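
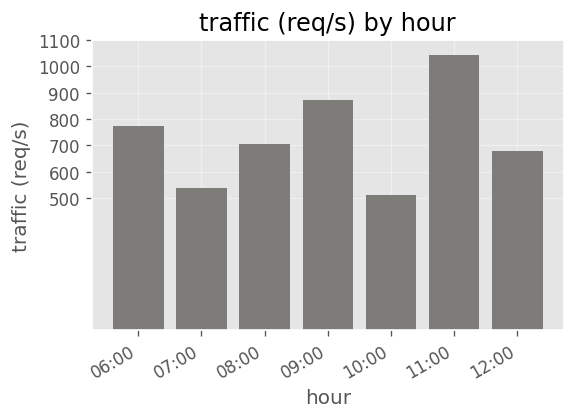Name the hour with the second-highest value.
09:00

Top 3: 11:00 ≈ 1000, 09:00 ≈ 900, 06:00 ≈ 800.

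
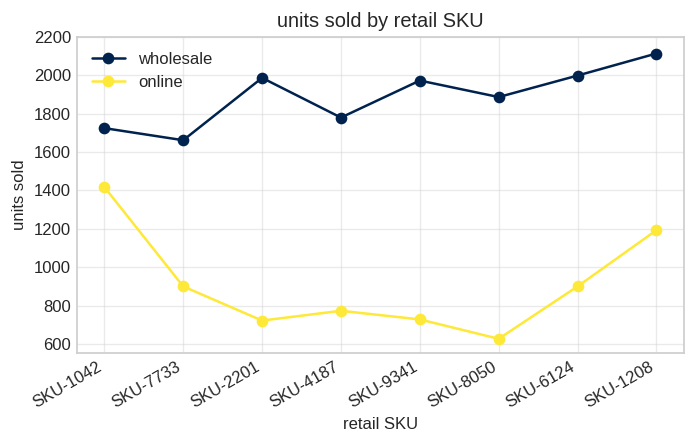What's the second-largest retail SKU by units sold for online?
Top 3 for online: SKU-1042 ≈ 1400, SKU-1208 ≈ 1200, SKU-6124 ≈ 800.

SKU-1208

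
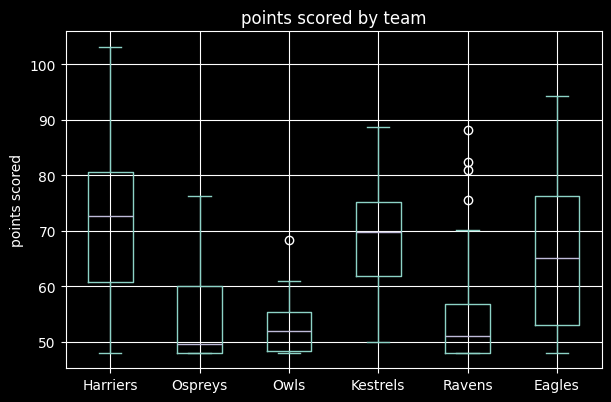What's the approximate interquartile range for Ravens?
≈ 8

Q3 ≈ 56, Q1 ≈ 48; IQR ≈ 8.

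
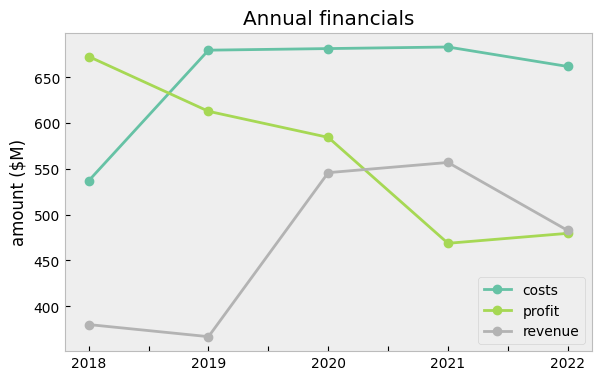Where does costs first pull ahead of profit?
2018: costs ≈ 550 vs profit ≈ 650 (not yet); 2019: costs ≈ 700 vs profit ≈ 600 (first crossover).

2019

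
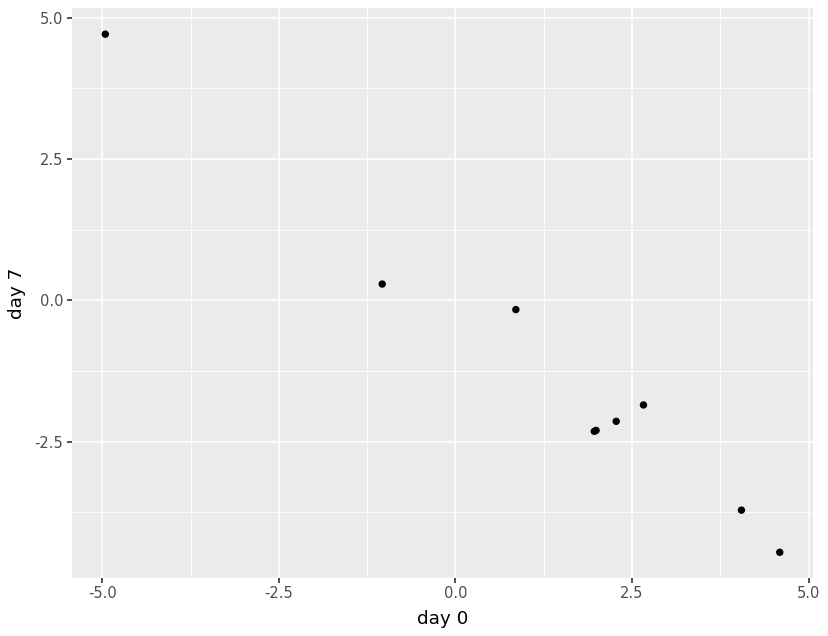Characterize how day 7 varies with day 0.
Points are negatively correlated; strong (|r| ≈ 1.0).

negative, strong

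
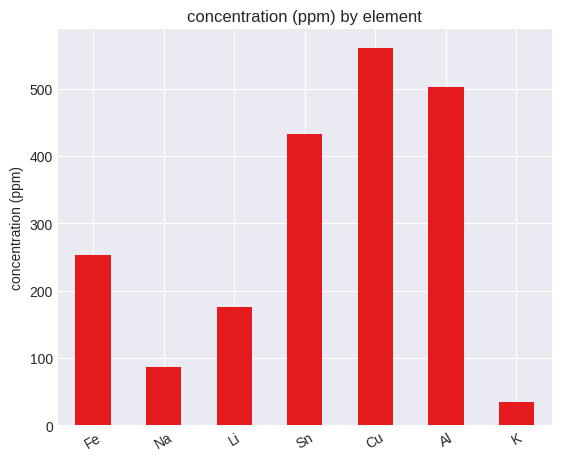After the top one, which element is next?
Al

Top 3: Cu ≈ 550, Al ≈ 500, Sn ≈ 450.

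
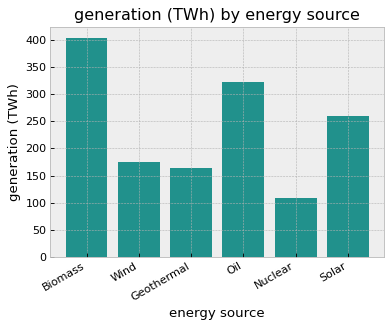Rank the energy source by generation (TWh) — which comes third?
Solar

Top 4: Biomass ≈ 400, Oil ≈ 300, Solar ≈ 250, Wind ≈ 200.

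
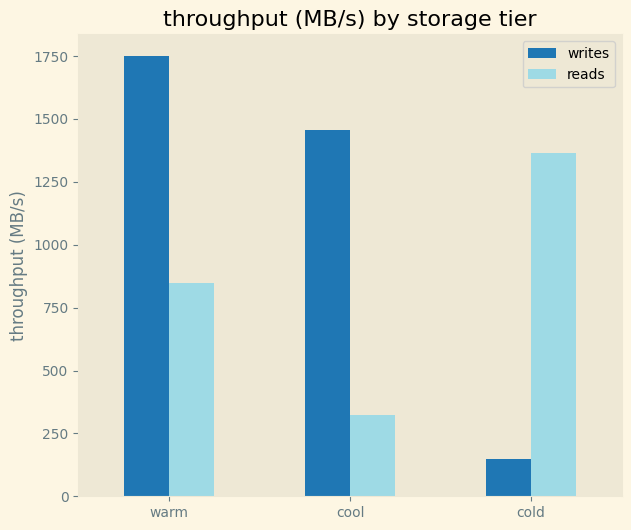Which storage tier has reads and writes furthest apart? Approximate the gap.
cold, ≈ 1200 MB/s

cold: reads ≈ 1400, writes ≈ 200 → gap ≈ 1200. Next-largest (cool) is only ≈ 1000.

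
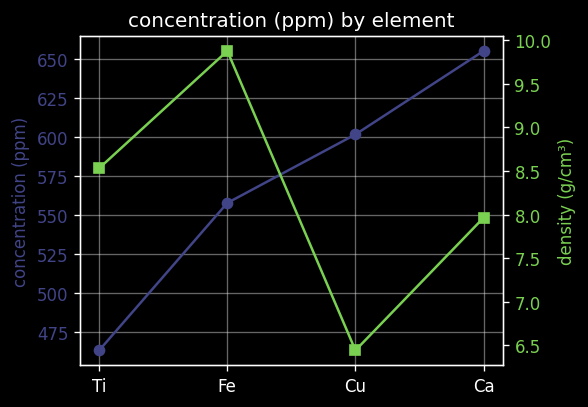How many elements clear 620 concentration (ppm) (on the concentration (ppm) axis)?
Above 620: Ca.

1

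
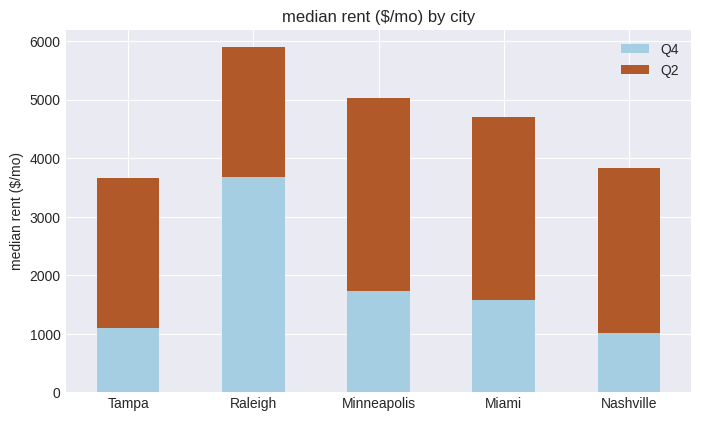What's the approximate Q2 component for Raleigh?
≈ 2500

Q2 top ≈ 6000, bottom ≈ 3500; segment ≈ 2500.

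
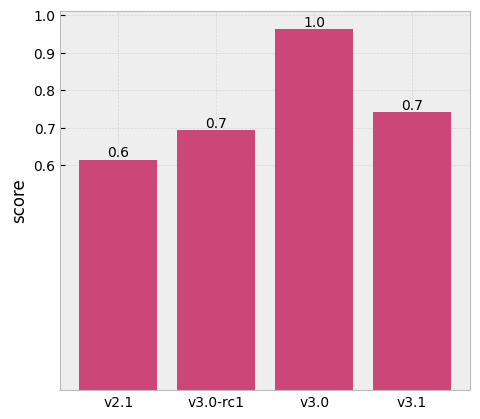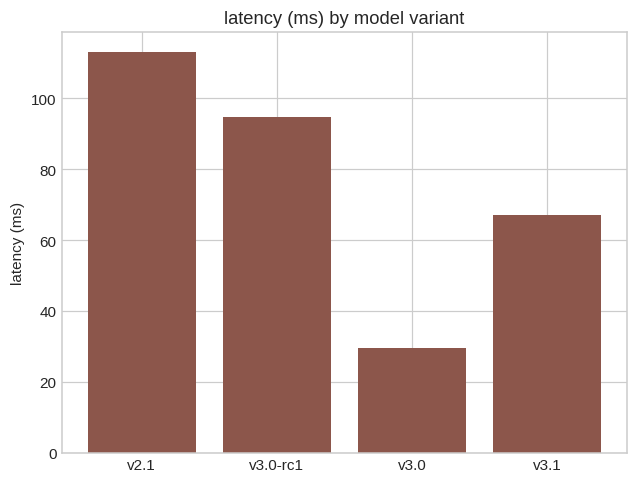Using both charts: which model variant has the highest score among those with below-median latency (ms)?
Chart 2 median latency (ms) ≈ 80; below-median model variants: v3.0, v3.1. Among those, v3.0 has the highest score (≈ 1).

v3.0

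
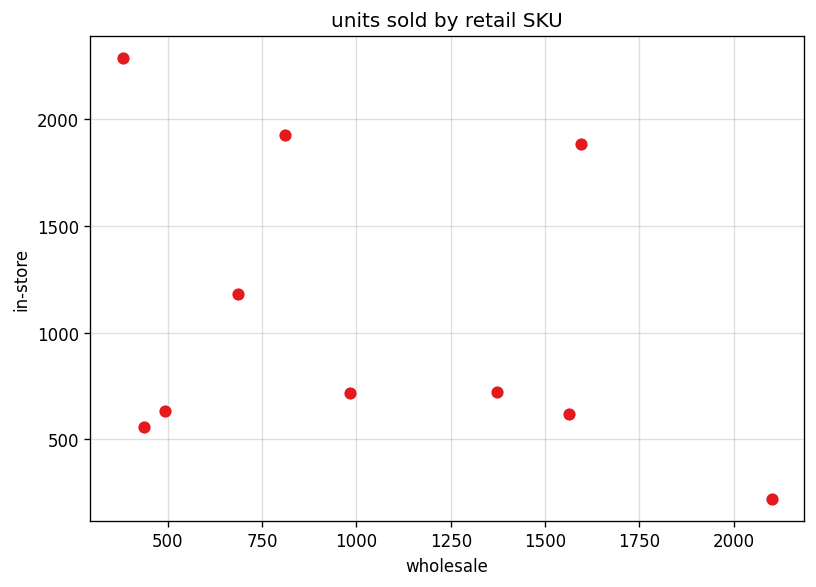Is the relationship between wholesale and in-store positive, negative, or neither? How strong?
Points are negatively correlated; weak (|r| ≈ 0.3).

negative, weak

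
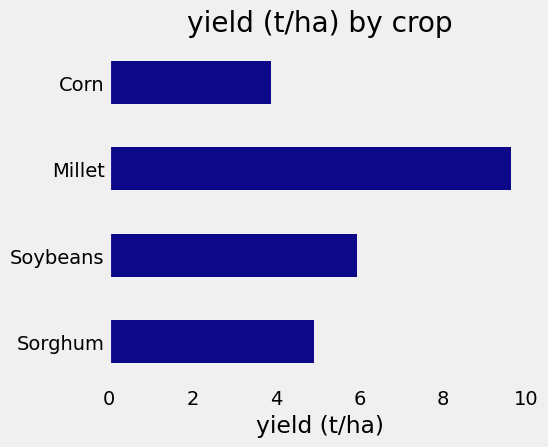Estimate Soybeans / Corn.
≈ 1.5×

Soybeans ≈ 6, Corn ≈ 4; 6/4 ≈ 1.5.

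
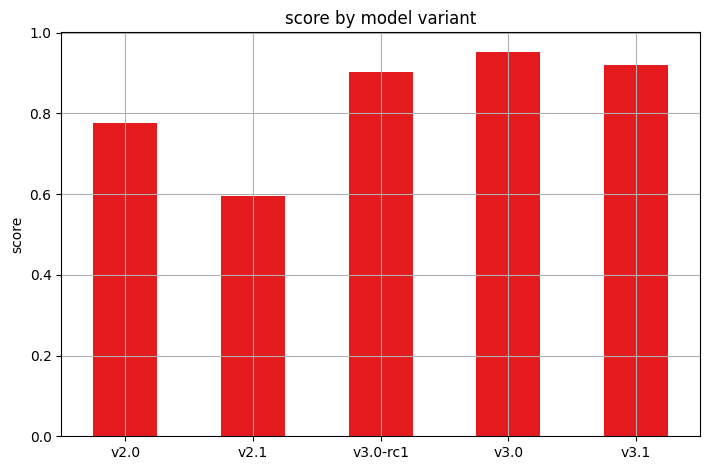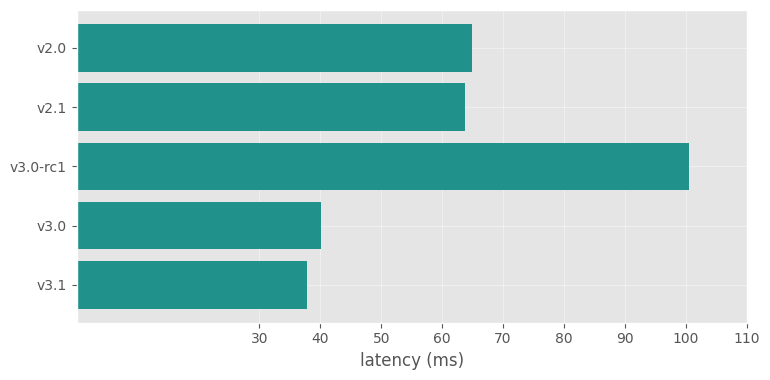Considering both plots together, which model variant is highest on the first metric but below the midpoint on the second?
v3.0

Chart 2 median latency (ms) ≈ 60; below-median model variants: v3.0, v3.1. Among those, v3.0 has the highest score (≈ 1).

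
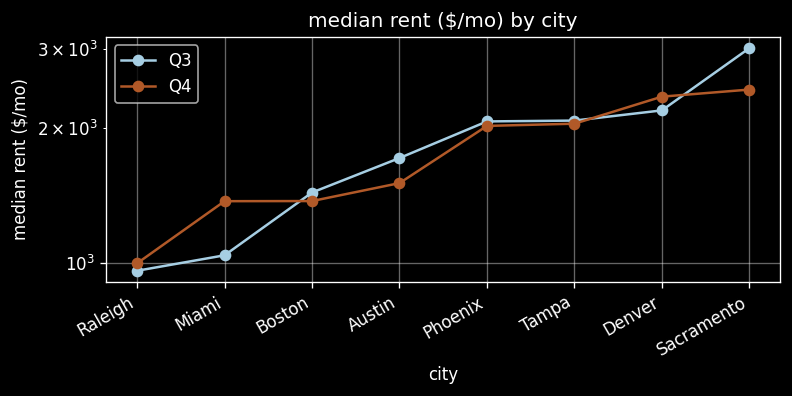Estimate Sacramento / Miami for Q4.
≈ 1.71×

Sacramento ≈ 2400, Miami ≈ 1400; 2400/1400 ≈ 1.71.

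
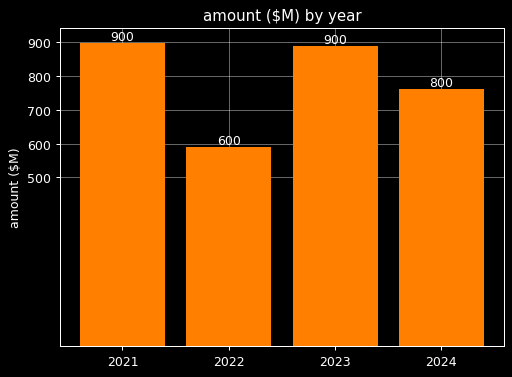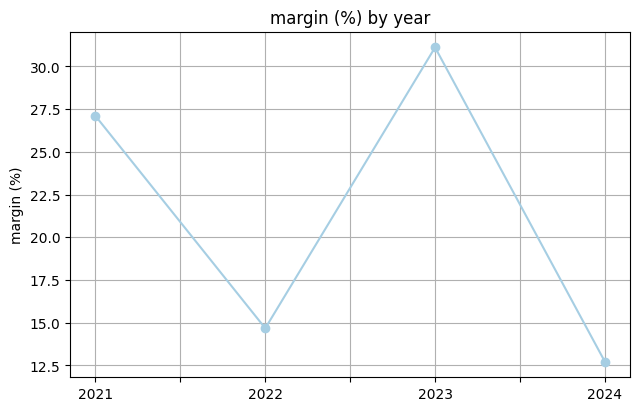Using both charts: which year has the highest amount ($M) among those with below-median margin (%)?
Chart 2 median margin (%) ≈ 20; below-median years: 2022, 2024. Among those, 2024 has the highest amount ($M) (≈ 800).

2024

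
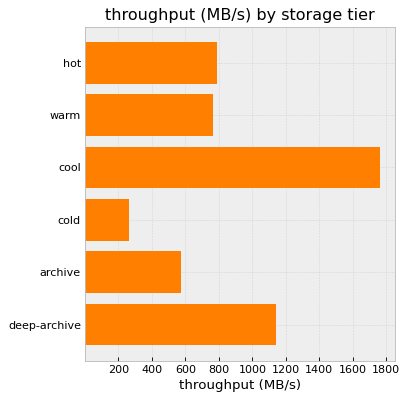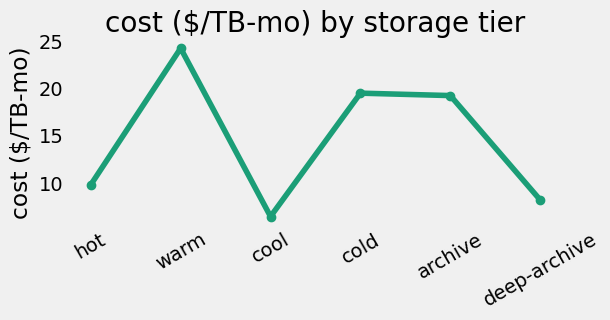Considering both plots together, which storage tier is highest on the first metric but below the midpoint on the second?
cool

Chart 2 median cost ($/TB-mo) ≈ 15; below-median storage tiers: hot, cool, deep-archive. Among those, cool has the highest throughput (MB/s) (≈ 1800).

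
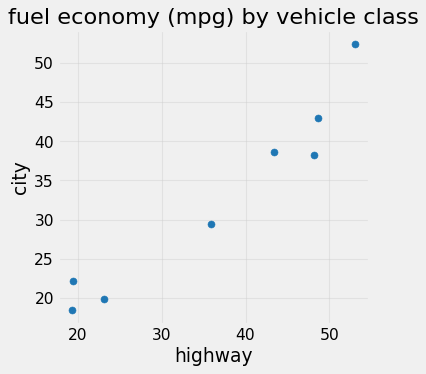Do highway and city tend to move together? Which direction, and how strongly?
positive, strong

Points are positively correlated; strong (|r| ≈ 1.0).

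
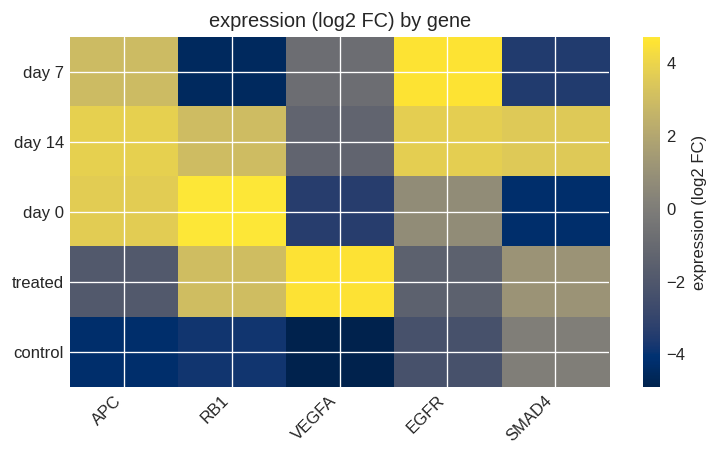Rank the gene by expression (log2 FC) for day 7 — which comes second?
APC

Top 3 for day 7: EGFR ≈ 5, APC ≈ 3, VEGFA ≈ -1.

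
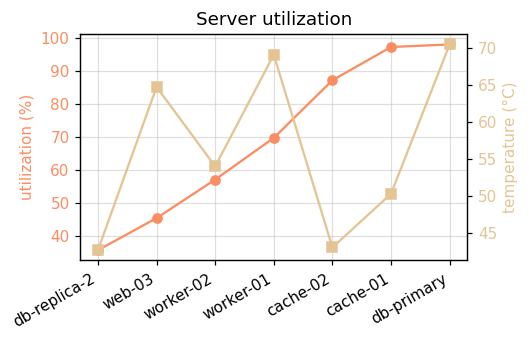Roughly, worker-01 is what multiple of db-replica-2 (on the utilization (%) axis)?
worker-01 ≈ 70, db-replica-2 ≈ 40; 70/40 ≈ 1.75.

≈ 1.75×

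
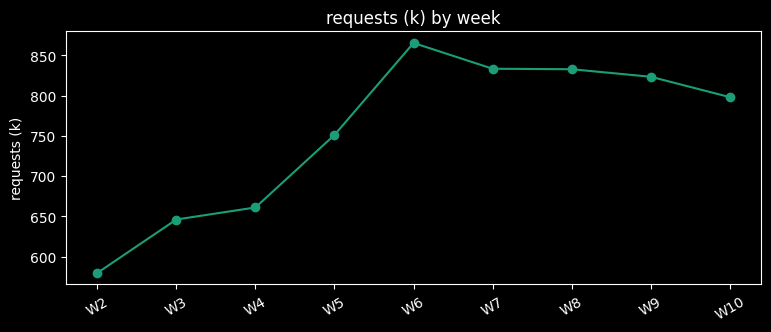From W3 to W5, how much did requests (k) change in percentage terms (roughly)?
W3 ≈ 650, W5 ≈ 750; (750 − 650) / 650 ≈ +15.4%.

≈ +15.4%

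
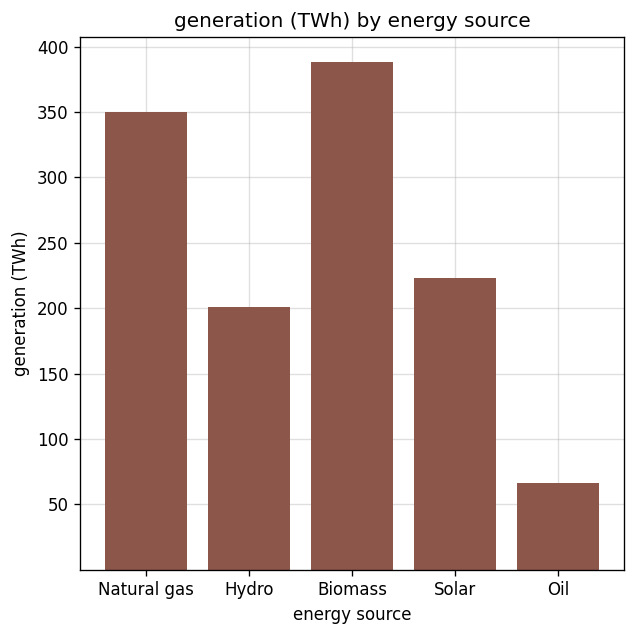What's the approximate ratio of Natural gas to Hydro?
Natural gas ≈ 350, Hydro ≈ 200; 350/200 ≈ 1.75.

≈ 1.75×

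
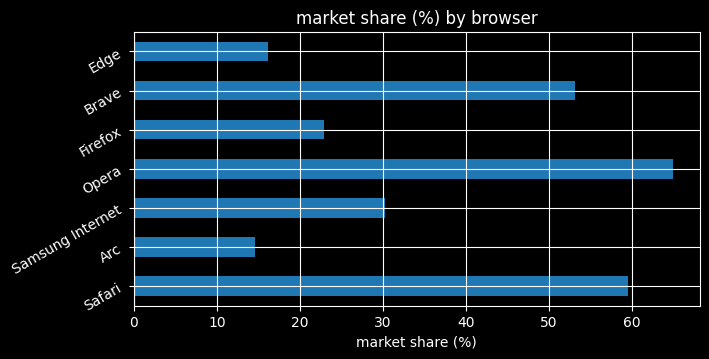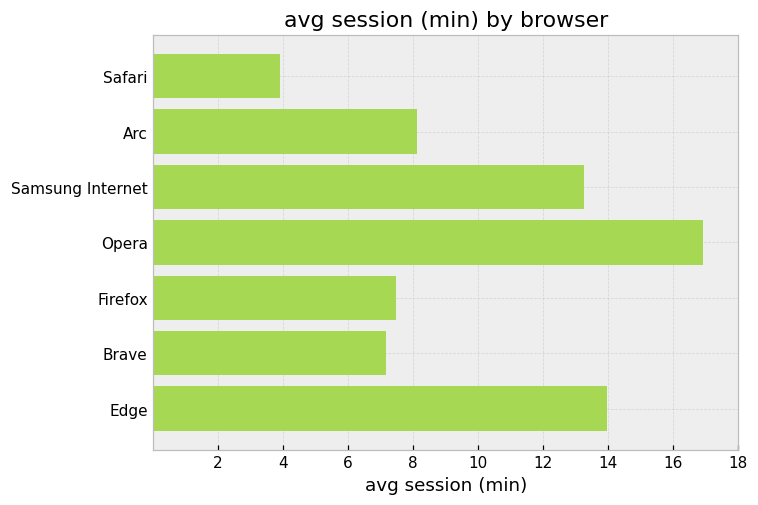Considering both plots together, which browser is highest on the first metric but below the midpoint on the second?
Safari

Chart 2 median avg session (min) ≈ 8; below-median browsers: Safari, Firefox, Brave. Among those, Safari has the highest market share (%) (≈ 60).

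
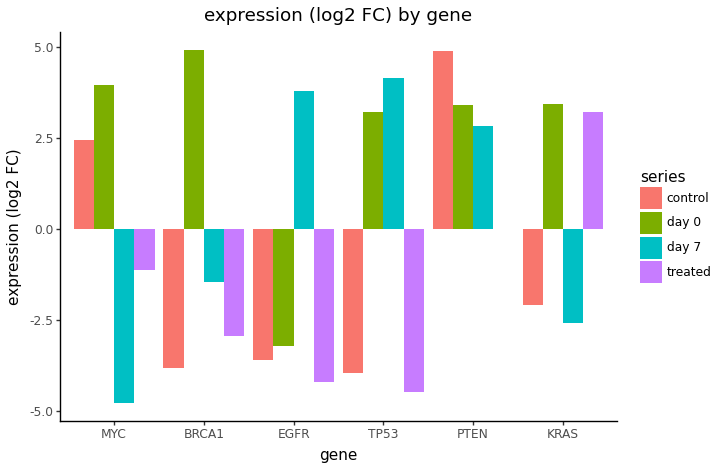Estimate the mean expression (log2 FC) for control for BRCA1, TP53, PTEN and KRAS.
(-4 + -4 + 5 + -2) / 4 ≈ -1.

≈ -1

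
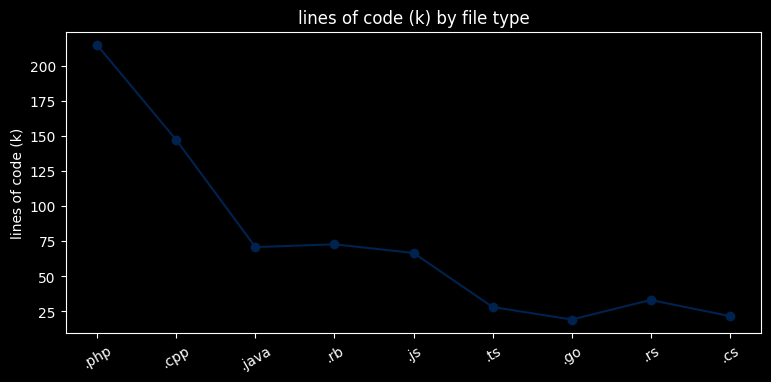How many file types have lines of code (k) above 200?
1

Above 200: .php.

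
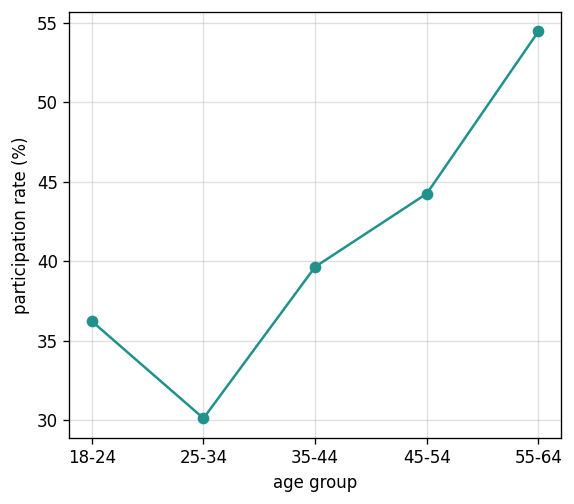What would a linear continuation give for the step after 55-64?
≈ 62.5

Last three: 40, 45, 55 → slope ≈ 7.5/step → next ≈ 62.5.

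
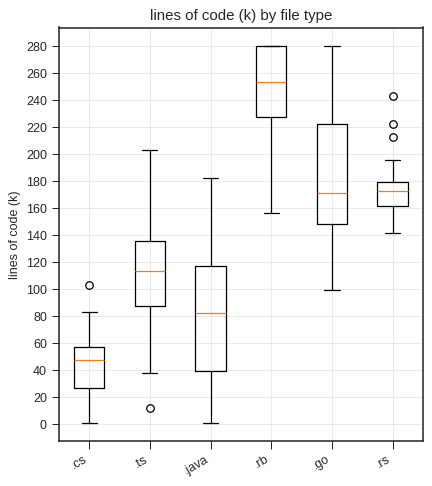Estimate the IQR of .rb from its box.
Q3 ≈ 280, Q1 ≈ 220; IQR ≈ 60.

≈ 60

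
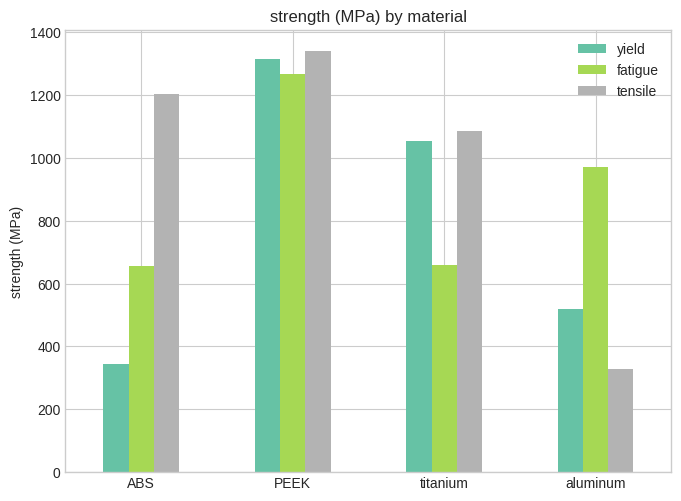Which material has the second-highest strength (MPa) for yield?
Top 3 for yield: PEEK ≈ 1400, titanium ≈ 1000, aluminum ≈ 600.

titanium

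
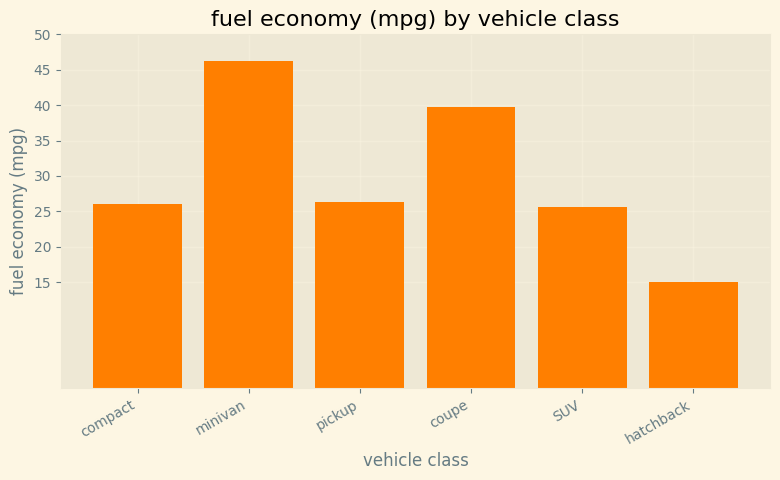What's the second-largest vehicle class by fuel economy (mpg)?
coupe

Top 3: minivan ≈ 45, coupe ≈ 40, pickup ≈ 25.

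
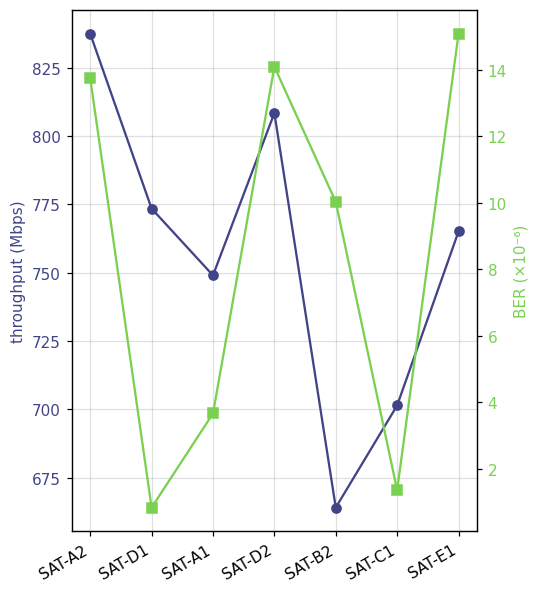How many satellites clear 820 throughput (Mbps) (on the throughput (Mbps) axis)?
1

Above 820: SAT-A2.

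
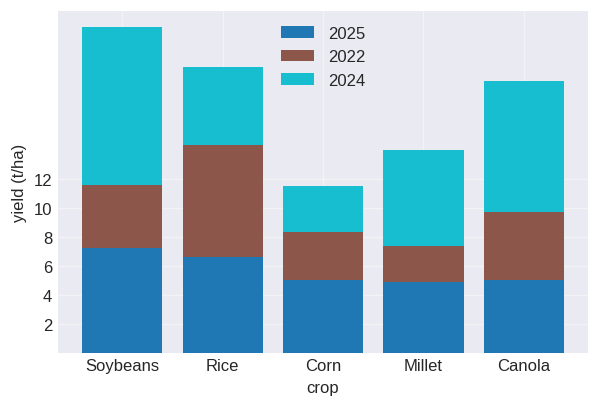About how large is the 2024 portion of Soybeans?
≈ 10

2024 top ≈ 22, bottom ≈ 12; segment ≈ 10.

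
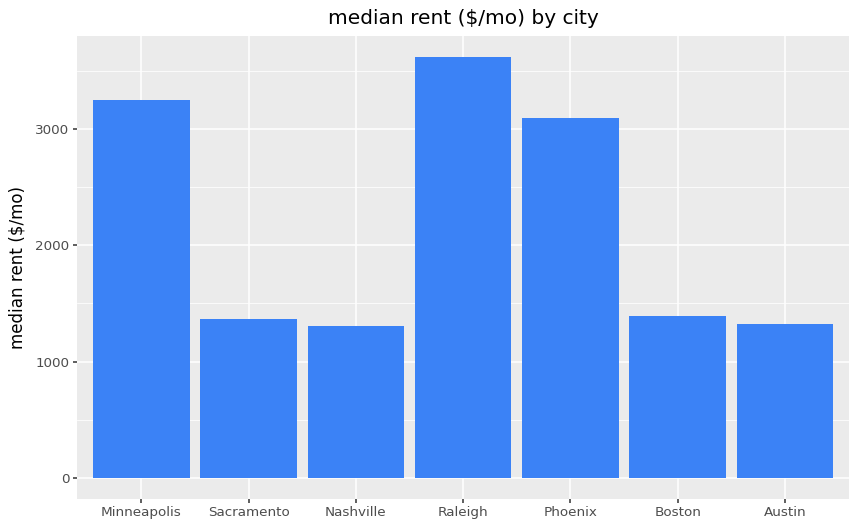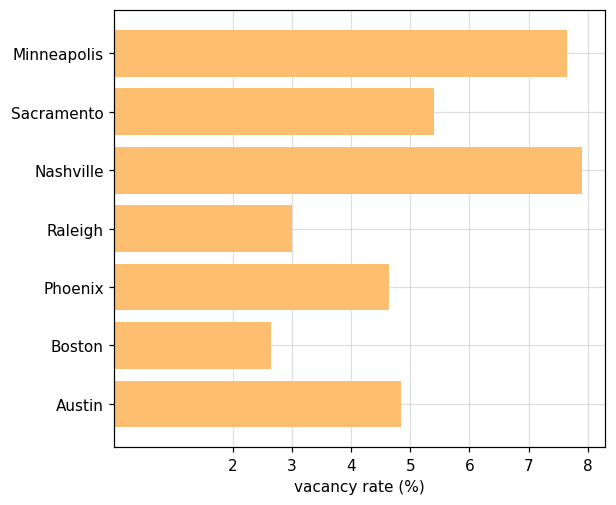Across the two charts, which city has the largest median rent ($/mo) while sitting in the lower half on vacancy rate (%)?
Raleigh

Chart 2 median vacancy rate (%) ≈ 5; below-median cities: Raleigh, Phoenix, Boston. Among those, Raleigh has the highest median rent ($/mo) (≈ 3500).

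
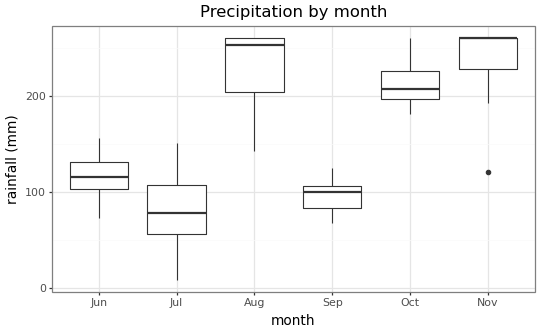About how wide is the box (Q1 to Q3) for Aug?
Q3 ≈ 260, Q1 ≈ 200; IQR ≈ 60.

≈ 60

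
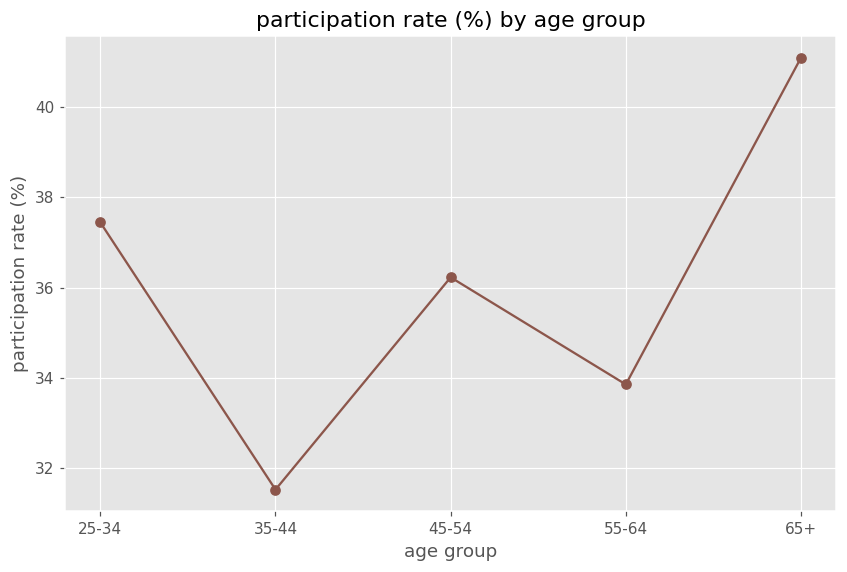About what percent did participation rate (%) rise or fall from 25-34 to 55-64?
≈ -8.1%

25-34 ≈ 37, 55-64 ≈ 34; (34 − 37) / 37 ≈ -8.1%.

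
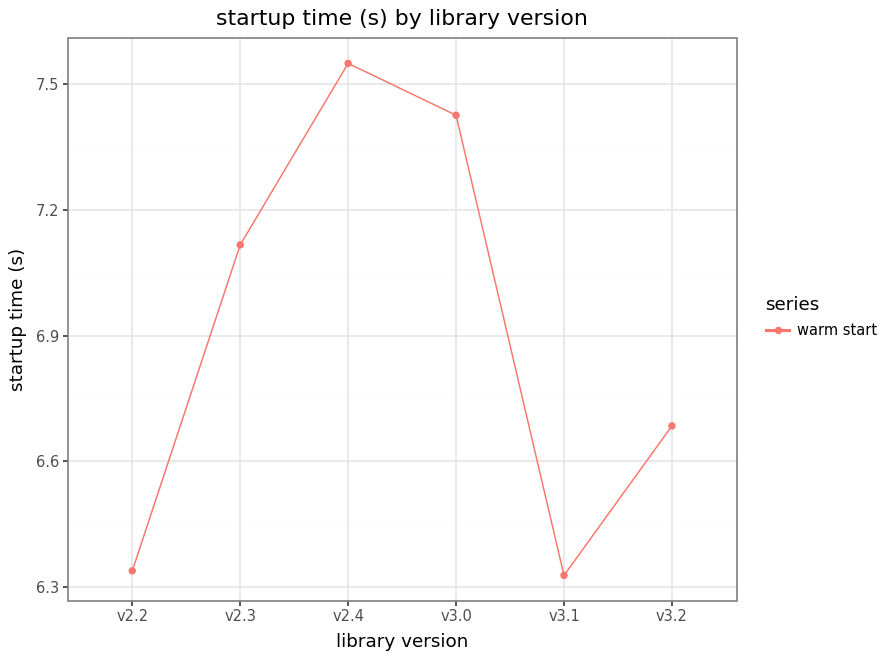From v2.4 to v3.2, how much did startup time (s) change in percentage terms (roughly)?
≈ -13.2%

v2.4 ≈ 7.6, v3.2 ≈ 6.6; (6.6 − 7.6) / 7.6 ≈ -13.2%.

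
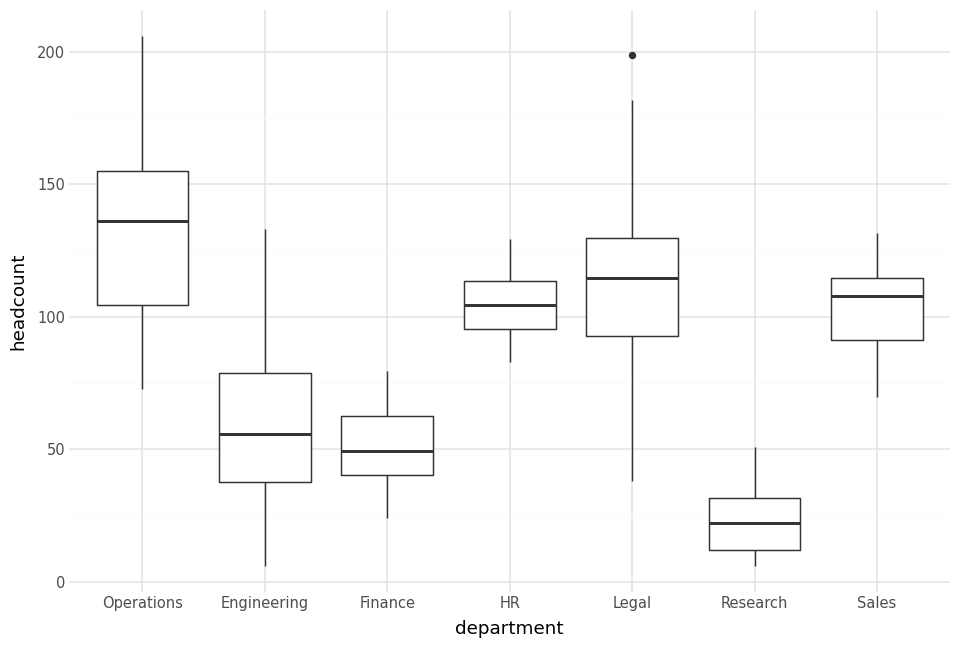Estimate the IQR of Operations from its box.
Q3 ≈ 160, Q1 ≈ 100; IQR ≈ 60.

≈ 60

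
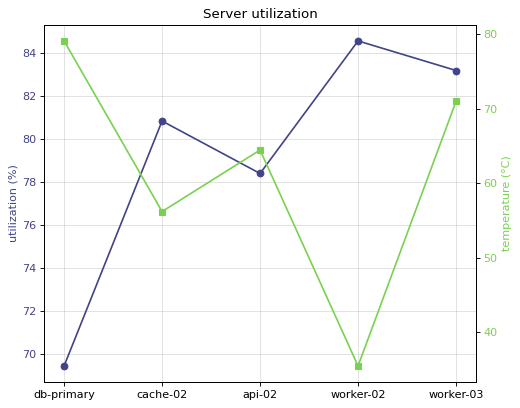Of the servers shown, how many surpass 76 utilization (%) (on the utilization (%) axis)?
Above 76: cache-02, api-02, worker-02, worker-03.

4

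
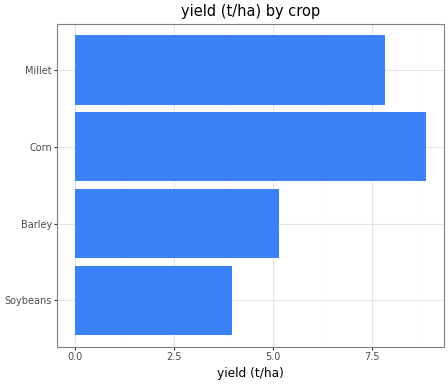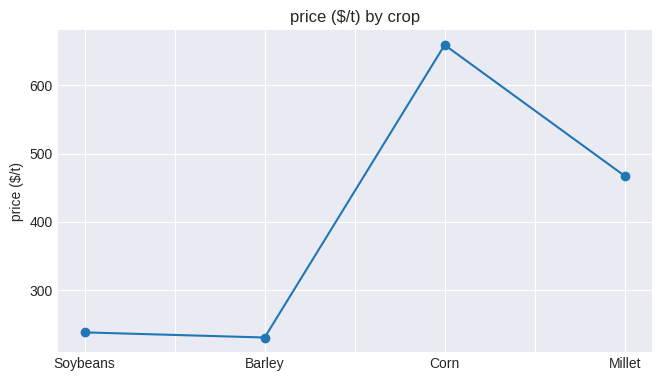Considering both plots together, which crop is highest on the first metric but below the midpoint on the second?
Chart 2 median price ($/t) ≈ 400; below-median crops: Soybeans, Barley. Among those, Barley has the highest yield (t/ha) (≈ 5).

Barley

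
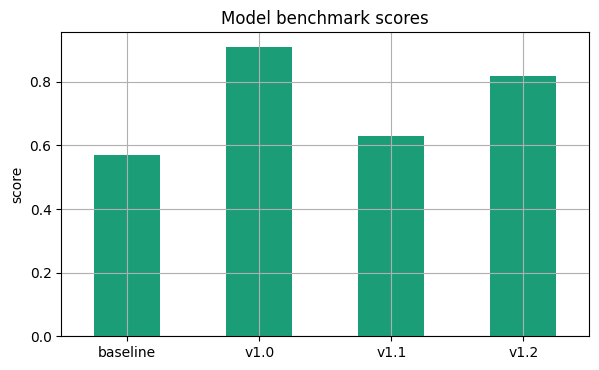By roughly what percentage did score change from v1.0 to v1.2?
≈ -11.1%

v1.0 ≈ 0.9, v1.2 ≈ 0.8; (0.8 − 0.9) / 0.9 ≈ -11.1%.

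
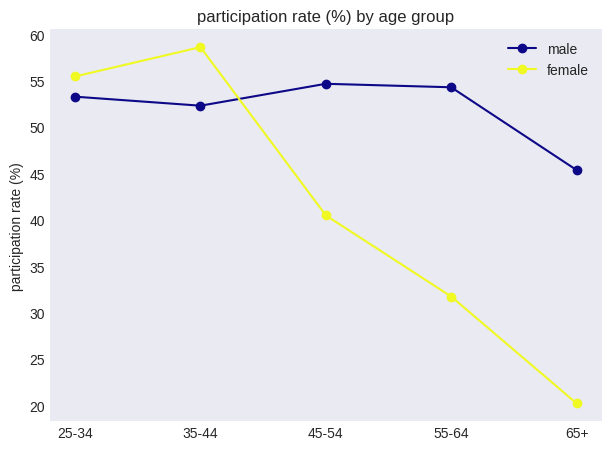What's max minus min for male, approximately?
Max 45-54 ≈ 55, min 65+ ≈ 45; range ≈ 10.

≈ 10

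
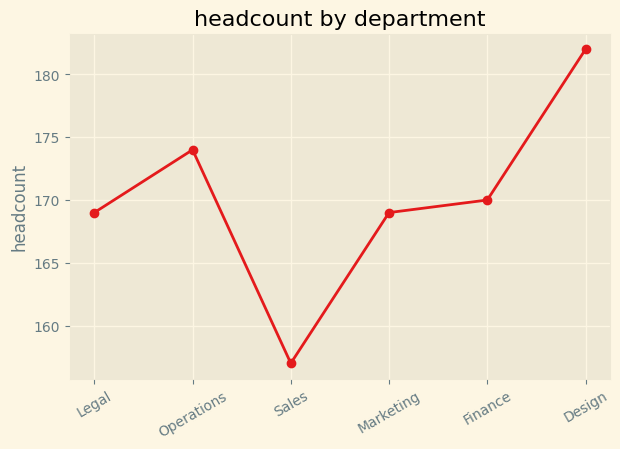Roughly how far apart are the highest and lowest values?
Max Design ≈ 180, min Sales ≈ 155; range ≈ 25.

≈ 25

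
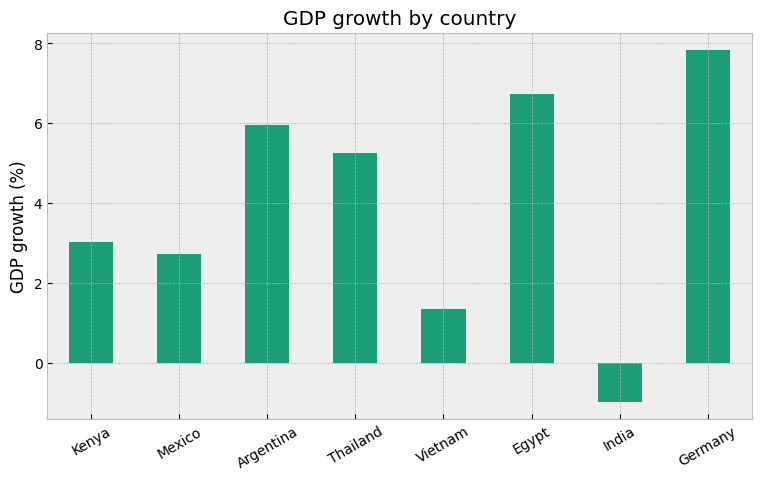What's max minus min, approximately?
Max Germany ≈ 8, min India ≈ -1; range ≈ 9.

≈ 9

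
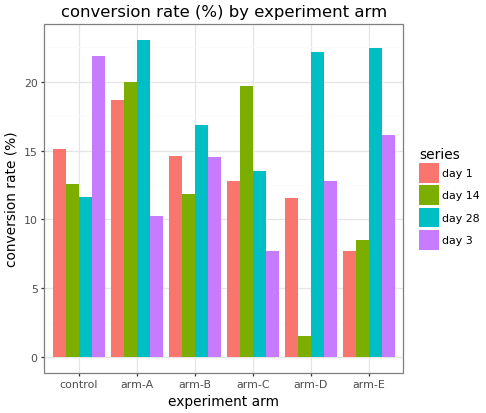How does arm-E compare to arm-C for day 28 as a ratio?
arm-E ≈ 22, arm-C ≈ 14; 22/14 ≈ 1.57.

≈ 1.57×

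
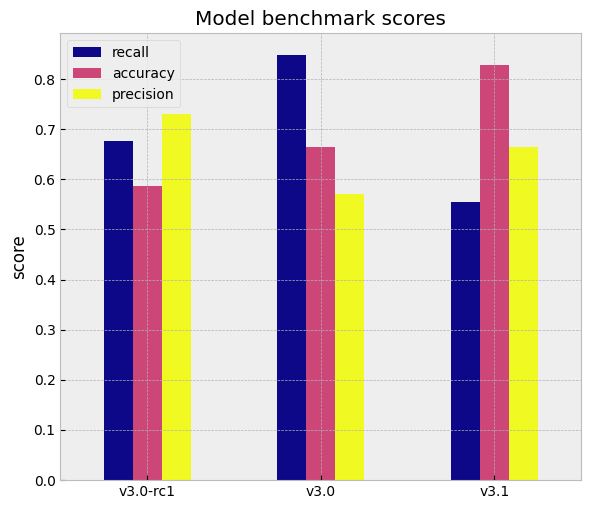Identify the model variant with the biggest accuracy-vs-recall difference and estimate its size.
v3.1, ≈ 0.2

v3.1: accuracy ≈ 0.8, recall ≈ 0.6 → gap ≈ 0.2. Next-largest (v3.0) is only ≈ 0.1.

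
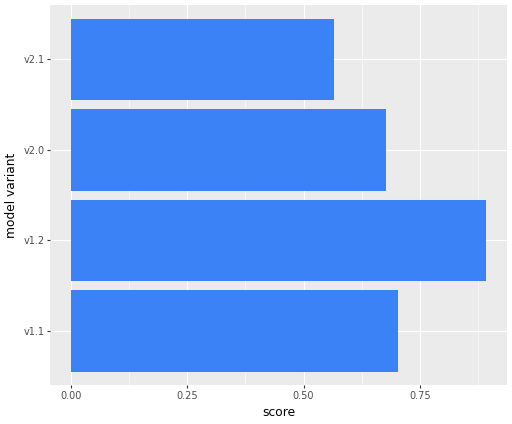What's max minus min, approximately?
Max v1.2 ≈ 0.9, min v2.1 ≈ 0.6; range ≈ 0.3.

≈ 0.3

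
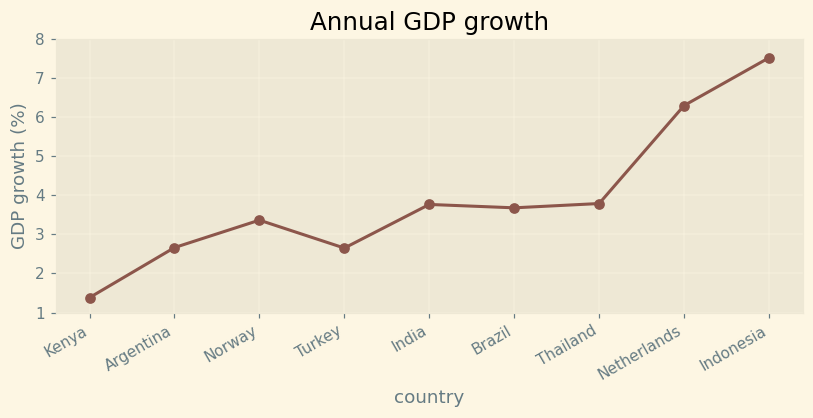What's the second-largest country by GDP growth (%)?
Netherlands

Top 3: Indonesia ≈ 8, Netherlands ≈ 6, Thailand ≈ 4.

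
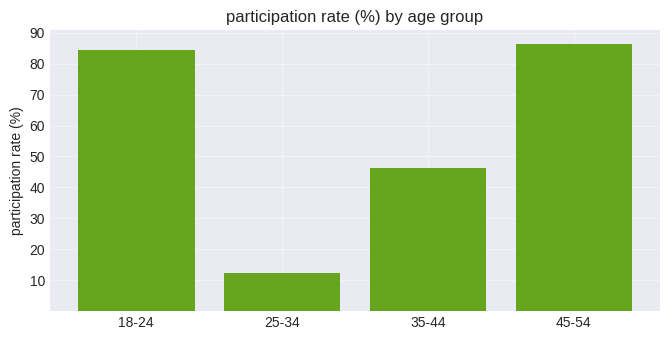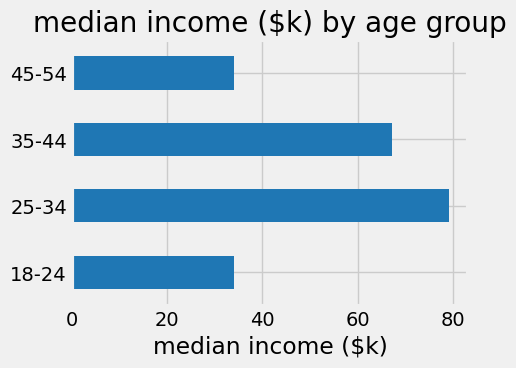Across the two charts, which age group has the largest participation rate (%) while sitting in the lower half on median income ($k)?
45-54

Chart 2 median median income ($k) ≈ 50; below-median age groups: 18-24, 45-54. Among those, 45-54 has the highest participation rate (%) (≈ 90).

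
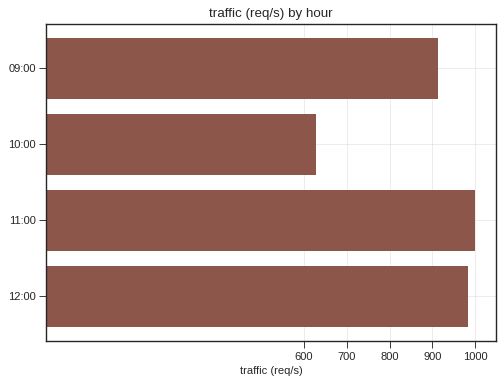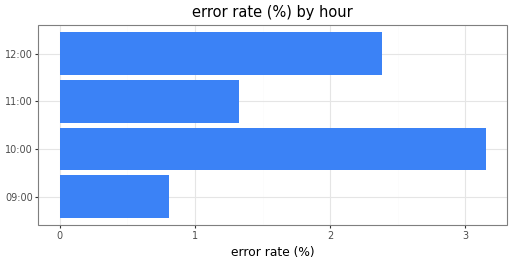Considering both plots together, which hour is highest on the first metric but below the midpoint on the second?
Chart 2 median error rate (%) ≈ 2; below-median hours: 09:00, 11:00. Among those, 11:00 has the highest traffic (req/s) (≈ 1000).

11:00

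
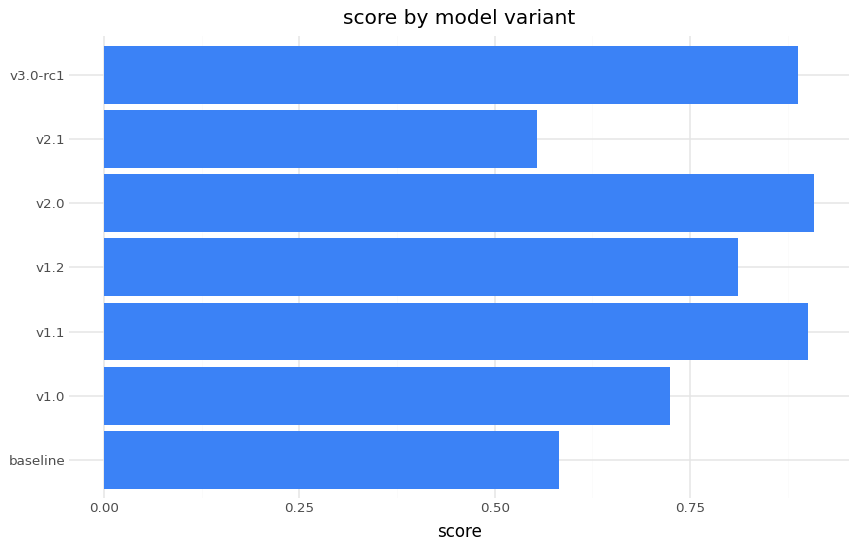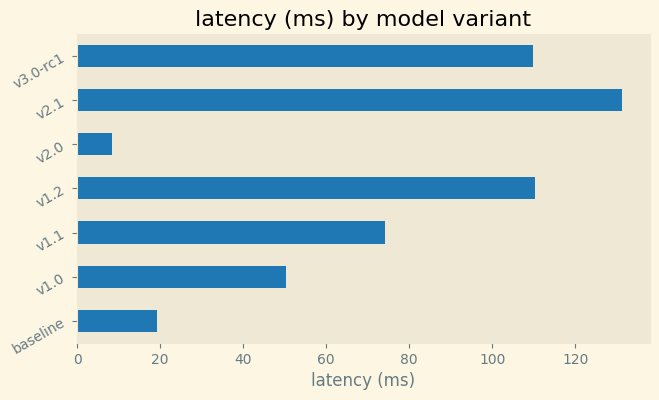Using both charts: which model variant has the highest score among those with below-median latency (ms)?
Chart 2 median latency (ms) ≈ 80; below-median model variants: baseline, v1.0, v2.0. Among those, v2.0 has the highest score (≈ 0.9).

v2.0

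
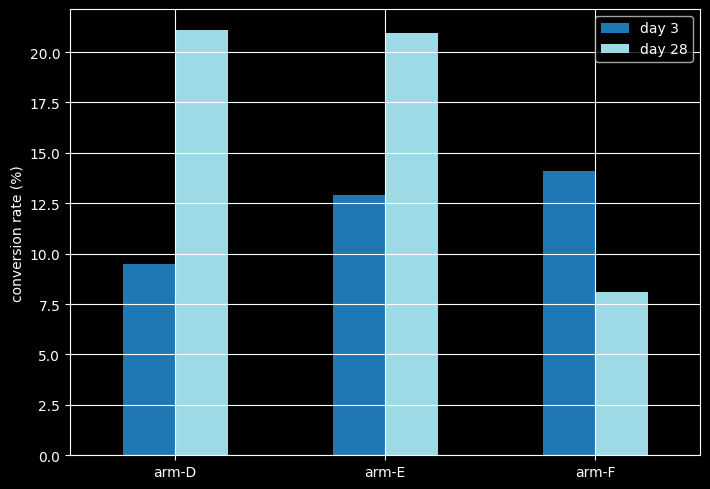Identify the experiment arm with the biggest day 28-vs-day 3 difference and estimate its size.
arm-D: day 28 ≈ 22, day 3 ≈ 10 → gap ≈ 12. Next-largest (arm-E) is only ≈ 8.

arm-D, ≈ 12 %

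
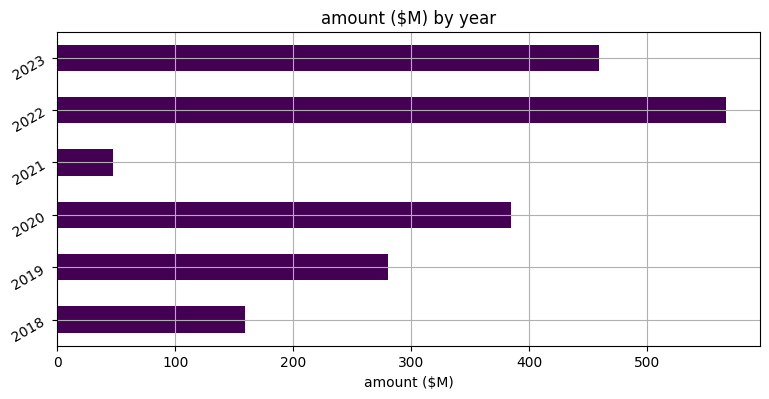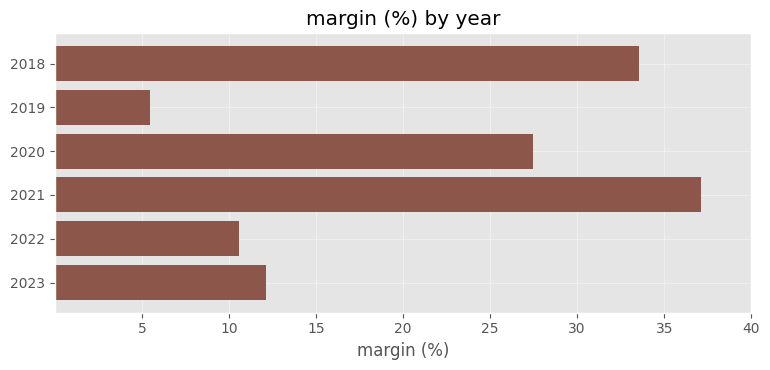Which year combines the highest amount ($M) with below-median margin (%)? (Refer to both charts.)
2022

Chart 2 median margin (%) ≈ 20; below-median years: 2019, 2022, 2023. Among those, 2022 has the highest amount ($M) (≈ 600).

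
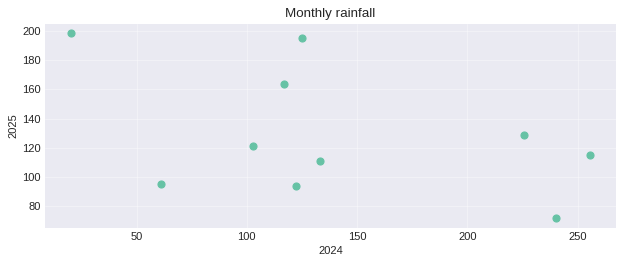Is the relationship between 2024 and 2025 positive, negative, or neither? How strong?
negative, moderate

Points are negatively correlated; moderate (|r| ≈ 0.5).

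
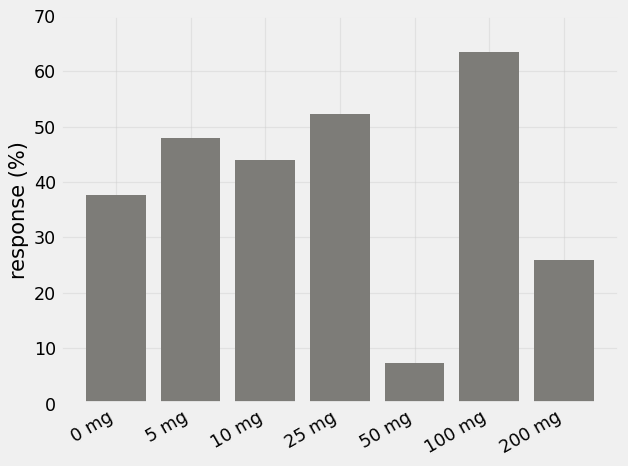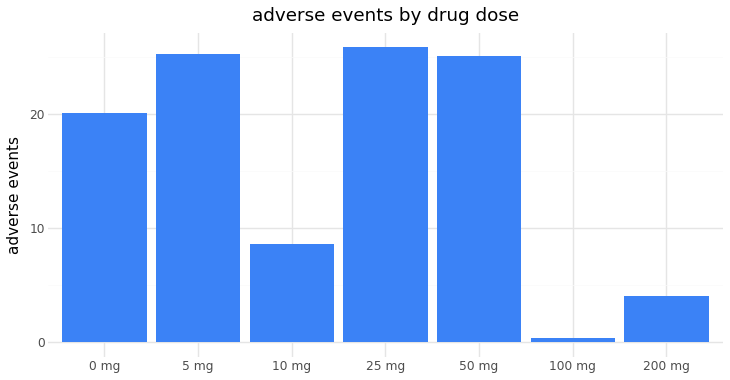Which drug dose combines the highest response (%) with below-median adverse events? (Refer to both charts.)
Chart 2 median adverse events ≈ 20; below-median drug doses: 10 mg, 100 mg, 200 mg. Among those, 100 mg has the highest response (%) (≈ 60).

100 mg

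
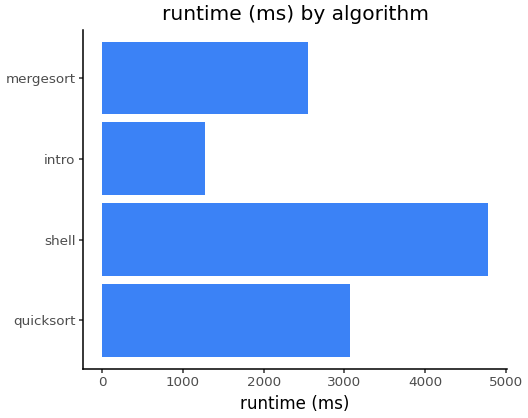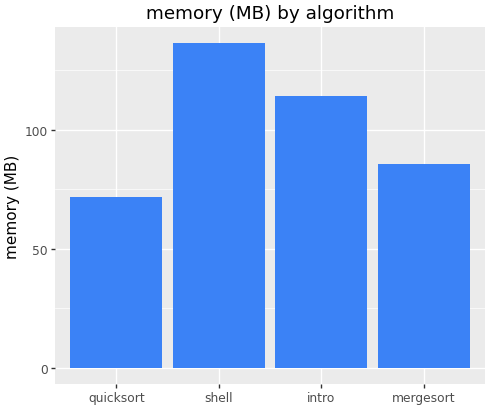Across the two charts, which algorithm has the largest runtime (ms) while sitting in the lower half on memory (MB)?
Chart 2 median memory (MB) ≈ 100; below-median algorithms: quicksort, mergesort. Among those, quicksort has the highest runtime (ms) (≈ 3000).

quicksort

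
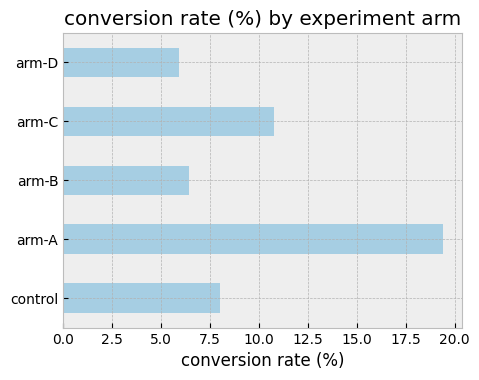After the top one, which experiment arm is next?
Top 3: arm-A ≈ 20, arm-C ≈ 10, control ≈ 8.

arm-C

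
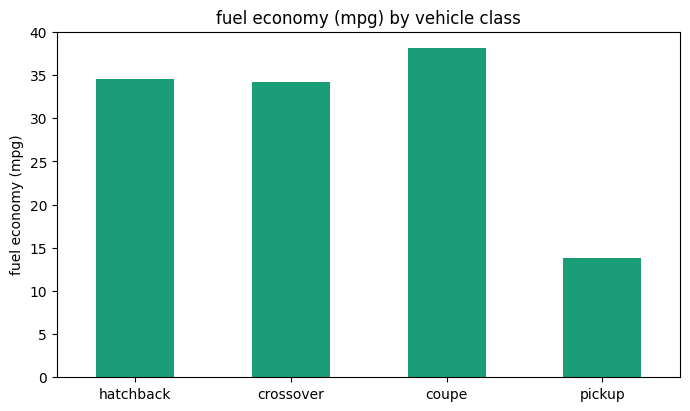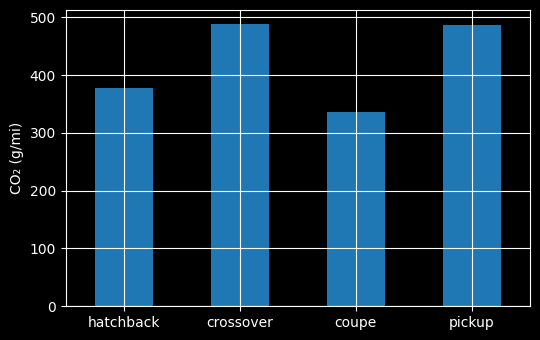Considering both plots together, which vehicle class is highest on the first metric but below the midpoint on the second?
Chart 2 median CO₂ (g/mi) ≈ 450; below-median vehicle classes: hatchback, coupe. Among those, coupe has the highest fuel economy (mpg) (≈ 40).

coupe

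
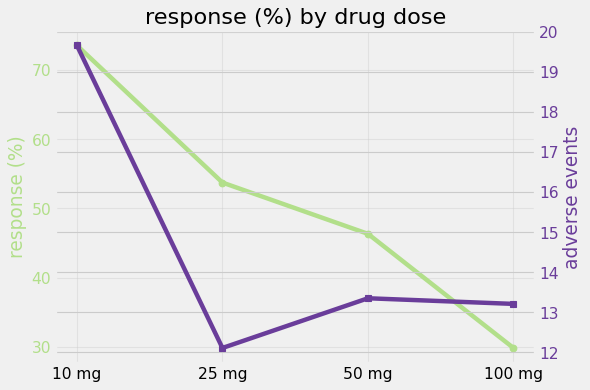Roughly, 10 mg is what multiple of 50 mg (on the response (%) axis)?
10 mg ≈ 75, 50 mg ≈ 45; 75/45 ≈ 1.67.

≈ 1.67×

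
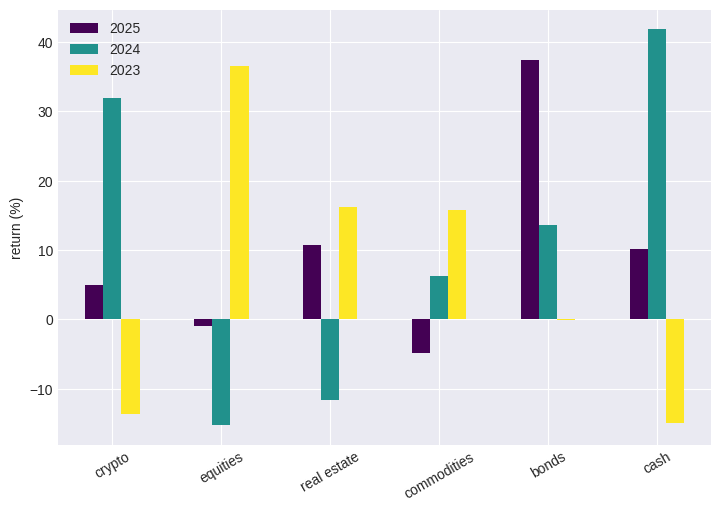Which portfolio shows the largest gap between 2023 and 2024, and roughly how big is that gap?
cash, ≈ 55 %

cash: 2023 ≈ -15, 2024 ≈ 40 → gap ≈ 55. Next-largest (equities) is only ≈ 50.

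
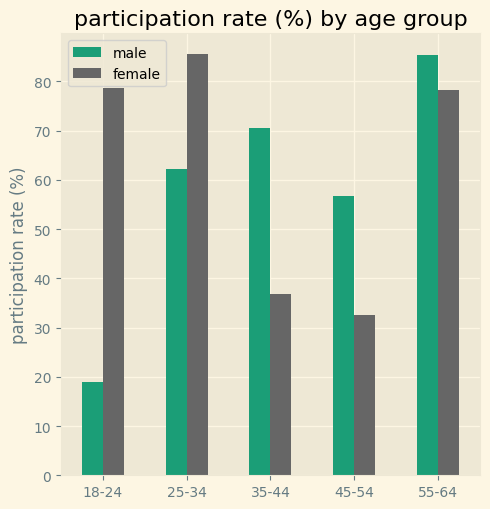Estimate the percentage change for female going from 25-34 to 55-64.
≈ -11.1%

25-34 ≈ 90, 55-64 ≈ 80; (80 − 90) / 90 ≈ -11.1%.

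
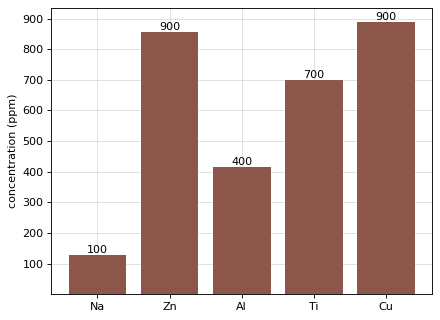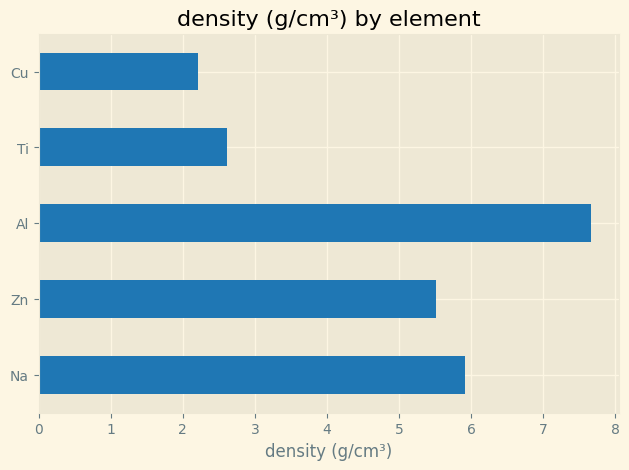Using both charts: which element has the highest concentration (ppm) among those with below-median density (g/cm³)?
Cu

Chart 2 median density (g/cm³) ≈ 6; below-median elements: Ti, Cu. Among those, Cu has the highest concentration (ppm) (≈ 900).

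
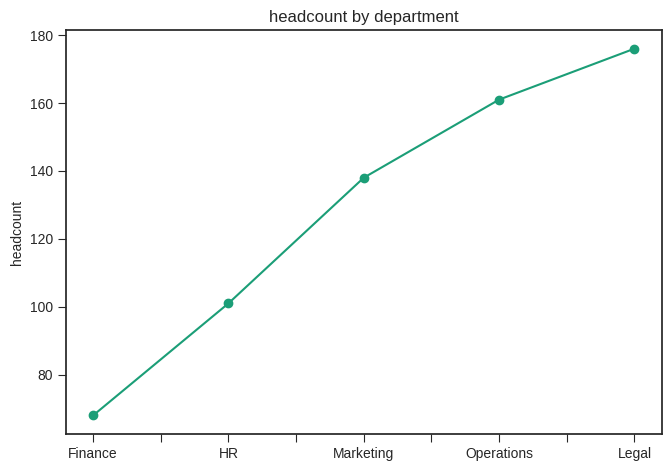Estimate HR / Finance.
≈ 1.43×

HR ≈ 100, Finance ≈ 70; 100/70 ≈ 1.43.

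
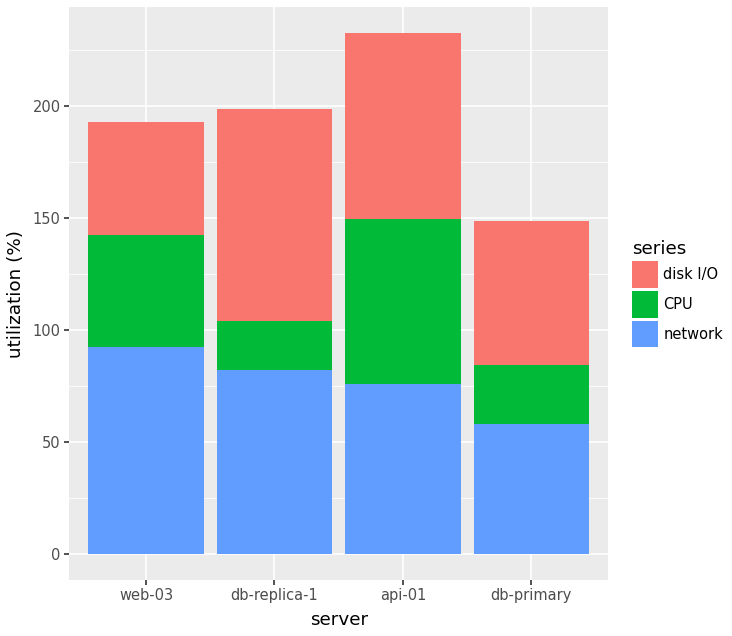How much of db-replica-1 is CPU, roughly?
≈ 20

CPU top ≈ 100, bottom ≈ 80; segment ≈ 20.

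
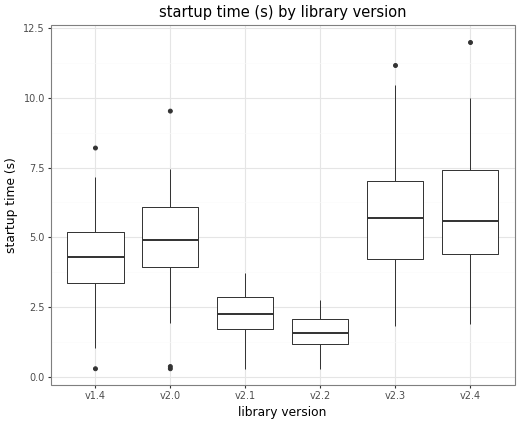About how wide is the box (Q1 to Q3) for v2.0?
≈ 2.0

Q3 ≈ 6.0, Q1 ≈ 4.0; IQR ≈ 2.0.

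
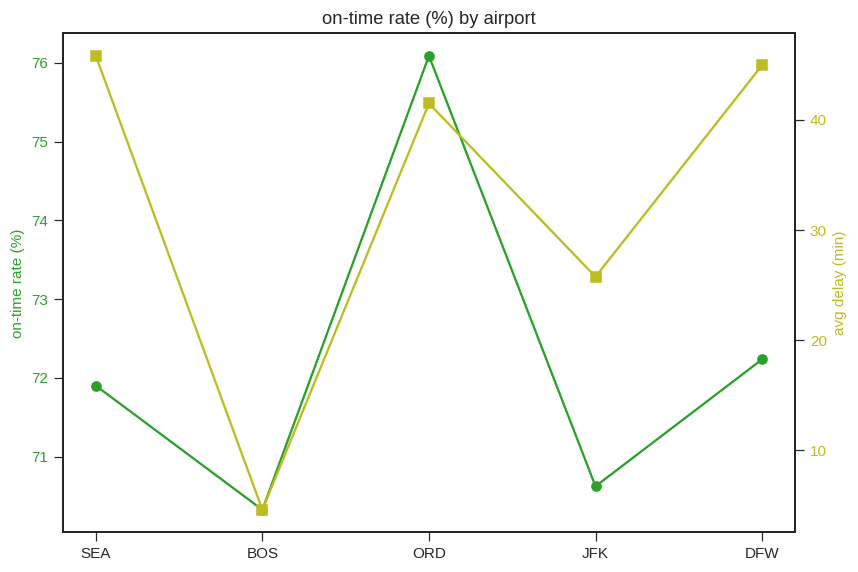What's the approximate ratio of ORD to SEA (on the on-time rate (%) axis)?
ORD ≈ 76.0, SEA ≈ 72.0; 76.0/72.0 ≈ 1.06.

≈ 1.06×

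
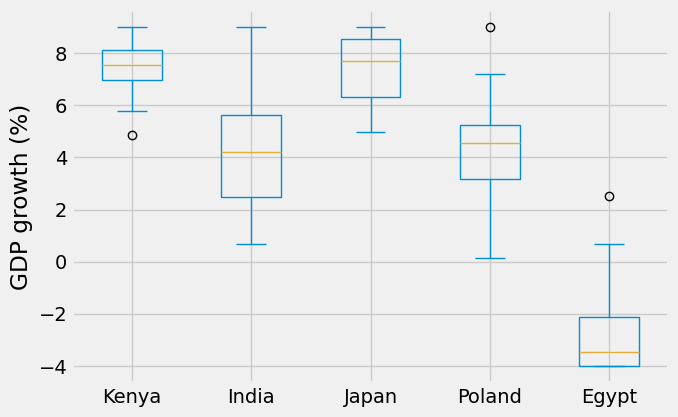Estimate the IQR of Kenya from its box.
≈ 1

Q3 ≈ 8, Q1 ≈ 7; IQR ≈ 1.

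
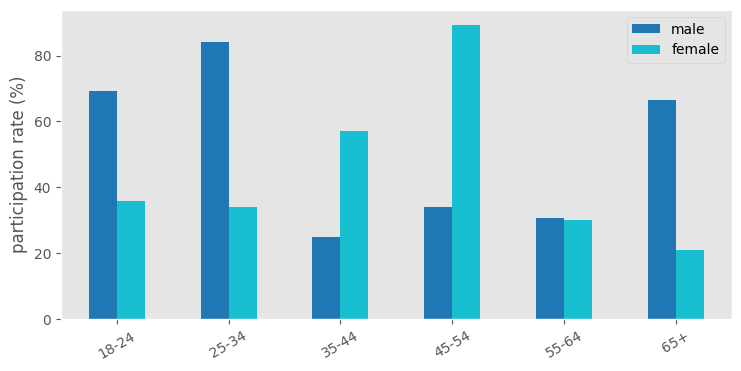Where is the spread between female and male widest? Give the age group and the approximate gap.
45-54, ≈ 60 %

45-54: female ≈ 90, male ≈ 30 → gap ≈ 60. Next-largest (25-34) is only ≈ 50.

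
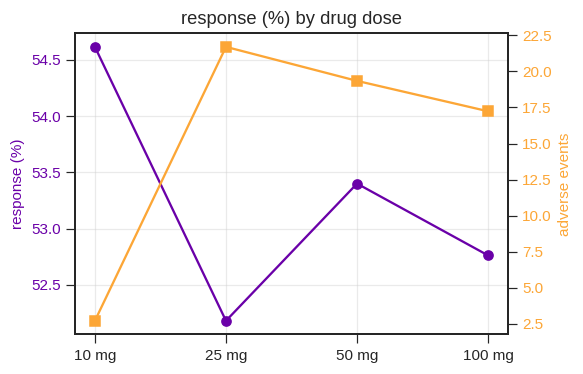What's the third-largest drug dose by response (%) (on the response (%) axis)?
100 mg

Top 4 (on the response (%) axis): 10 mg ≈ 54.5, 50 mg ≈ 53.5, 100 mg ≈ 53.0, 25 mg ≈ 52.0.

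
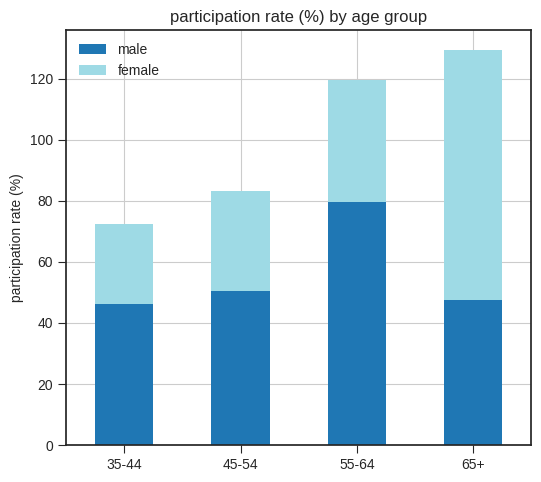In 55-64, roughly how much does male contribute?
≈ 80

male top ≈ 80, bottom ≈ 0; segment ≈ 80.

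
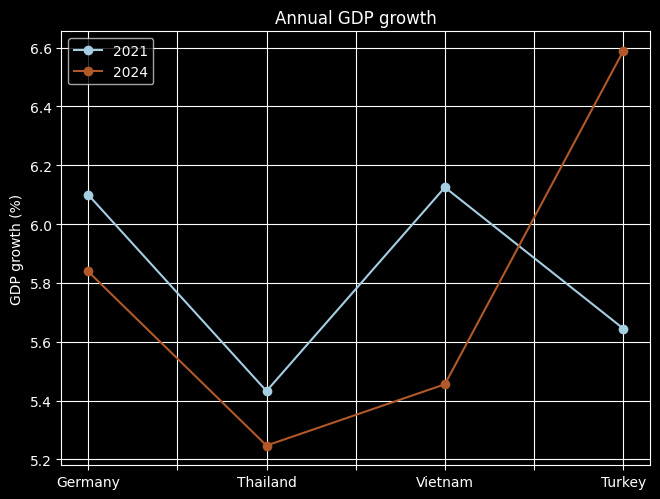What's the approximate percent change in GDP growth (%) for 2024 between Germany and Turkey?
≈ +13.8%

Germany ≈ 5.8, Turkey ≈ 6.6; (6.6 − 5.8) / 5.8 ≈ +13.8%.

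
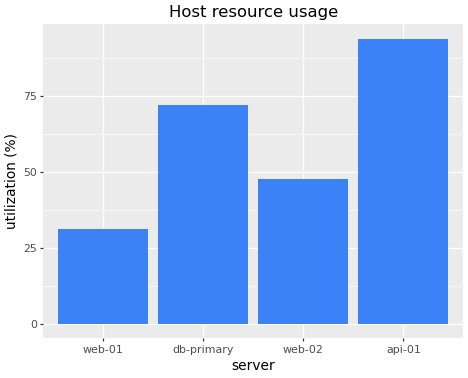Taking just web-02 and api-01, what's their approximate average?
≈ 70

(50 + 90) / 2 ≈ 70.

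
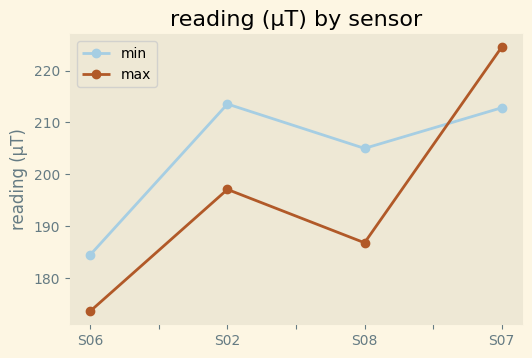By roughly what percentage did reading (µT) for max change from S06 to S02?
S06 ≈ 175, S02 ≈ 195; (195 − 175) / 175 ≈ +11.4%.

≈ +11.4%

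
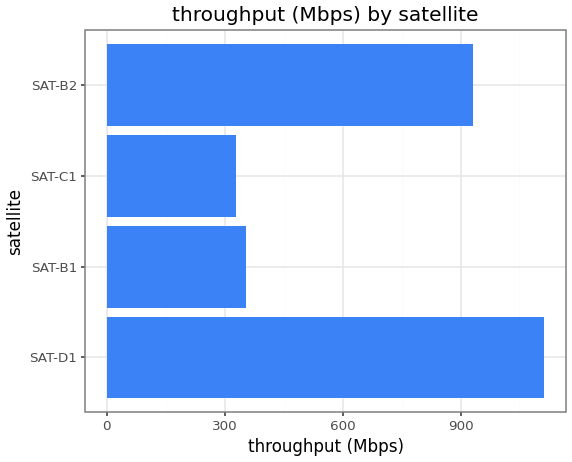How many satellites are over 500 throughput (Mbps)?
Above 500: SAT-D1, SAT-B2.

2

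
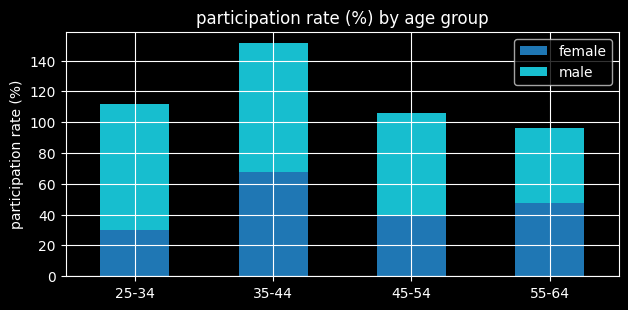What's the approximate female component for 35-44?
female top ≈ 60, bottom ≈ 0; segment ≈ 60.

≈ 60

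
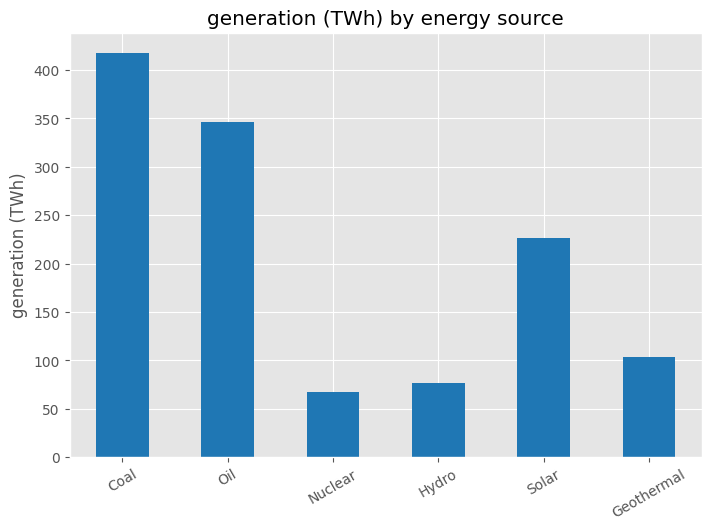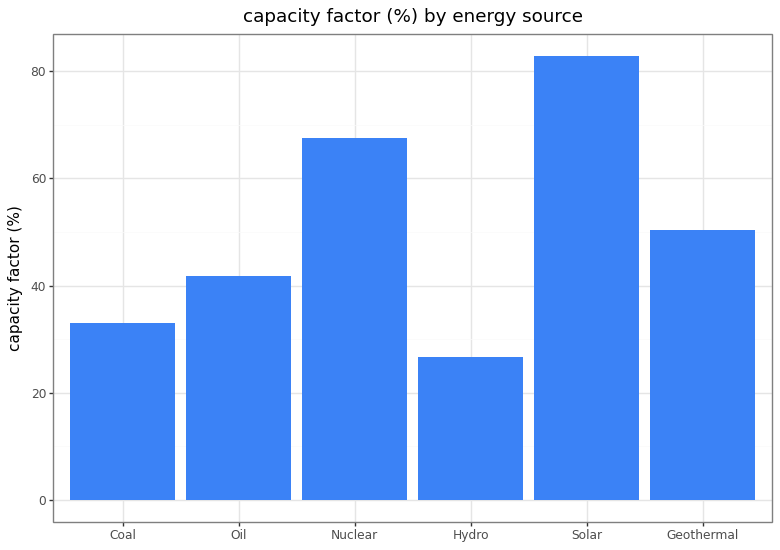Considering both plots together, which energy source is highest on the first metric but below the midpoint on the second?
Chart 2 median capacity factor (%) ≈ 50; below-median energy sources: Coal, Oil, Hydro. Among those, Coal has the highest generation (TWh) (≈ 400).

Coal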